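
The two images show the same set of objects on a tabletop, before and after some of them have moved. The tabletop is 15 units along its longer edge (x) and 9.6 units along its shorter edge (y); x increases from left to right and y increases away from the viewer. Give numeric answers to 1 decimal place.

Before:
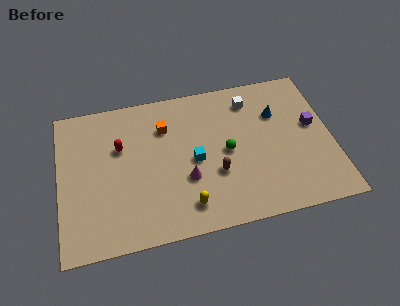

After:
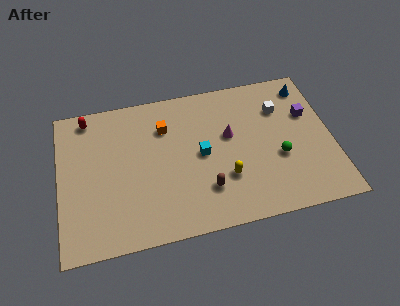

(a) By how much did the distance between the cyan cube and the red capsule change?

+2.8

The distance was about 4.3 in the first image and 7.1 in the second, so they moved 2.8 units further apart.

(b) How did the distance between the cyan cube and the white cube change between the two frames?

+0.3

Before: roughly 4.7 units apart; after: 5.0. That's 0.3 units further apart.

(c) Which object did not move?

the orange cube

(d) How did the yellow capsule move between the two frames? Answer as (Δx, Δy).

(2.2, 1.3)

From the two frames, the yellow capsule sits at roughly (6.8, 1.7) before and (9.0, 3.0) after.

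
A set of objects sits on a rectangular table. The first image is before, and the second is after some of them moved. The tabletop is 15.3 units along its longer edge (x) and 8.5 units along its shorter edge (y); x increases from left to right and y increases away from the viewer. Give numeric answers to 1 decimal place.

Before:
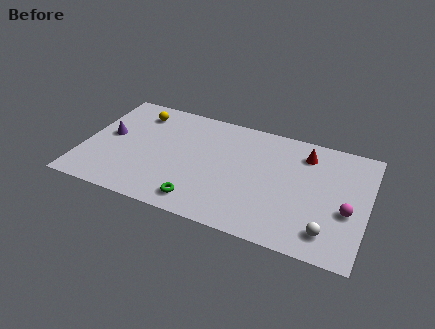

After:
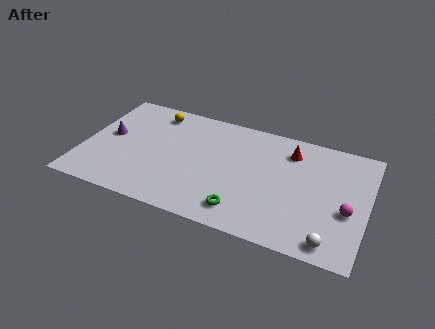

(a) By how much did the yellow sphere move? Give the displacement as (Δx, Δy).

(0.9, 0.3)

From the two frames, the yellow sphere sits at roughly (2.6, 6.9) before and (3.5, 7.2) after.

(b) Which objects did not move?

the purple cone and the magenta sphere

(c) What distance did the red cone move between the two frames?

0.8

From (11.8, 6.8) to (11.0, 6.7), the red cone covered √(0.8² + 0.1²) ≈ 0.8 units.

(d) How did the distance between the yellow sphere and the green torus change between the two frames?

+1.0

Before: roughly 6.9 units apart; after: 7.9. That's 1.0 units further apart.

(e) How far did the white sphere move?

0.6

The white sphere was near (13.4, 1.6) before and (13.6, 1.0) after, so it travelled √(0.2² + 0.6²) ≈ 0.6 units.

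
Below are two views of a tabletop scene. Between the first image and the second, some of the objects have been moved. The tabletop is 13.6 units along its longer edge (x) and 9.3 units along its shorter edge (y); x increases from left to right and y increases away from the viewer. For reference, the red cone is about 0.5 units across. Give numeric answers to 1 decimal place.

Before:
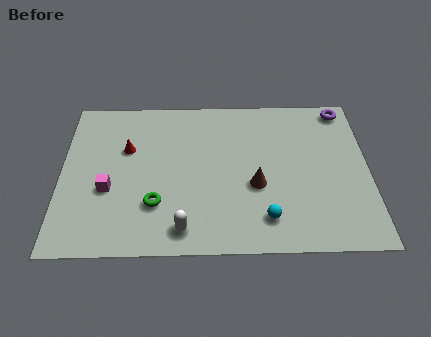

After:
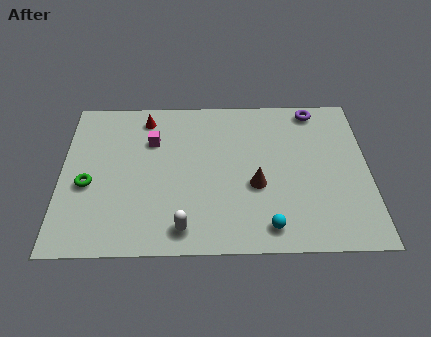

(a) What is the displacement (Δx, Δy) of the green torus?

(-3.0, 1.2)

From the two frames, the green torus sits at roughly (4.2, 2.7) before and (1.2, 3.9) after.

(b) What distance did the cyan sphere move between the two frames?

0.5

The cyan sphere was near (9.0, 1.8) before and (9.1, 1.3) after, so it travelled √(0.1² + 0.5²) ≈ 0.5 units.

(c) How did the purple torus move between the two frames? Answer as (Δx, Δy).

(-1.3, 0.0)

From the two frames, the purple torus sits at roughly (12.6, 8.3) before and (11.3, 8.3) after.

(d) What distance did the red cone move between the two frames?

2.1

The red cone was near (2.9, 6.0) before and (3.7, 7.9) after, so it travelled √(0.8² + 1.9²) ≈ 2.1 units.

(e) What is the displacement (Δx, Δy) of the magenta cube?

(1.9, 2.9)

The magenta cube started near (2.1, 3.6) and ended near (4.0, 6.5).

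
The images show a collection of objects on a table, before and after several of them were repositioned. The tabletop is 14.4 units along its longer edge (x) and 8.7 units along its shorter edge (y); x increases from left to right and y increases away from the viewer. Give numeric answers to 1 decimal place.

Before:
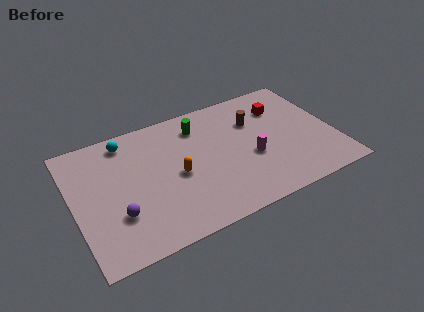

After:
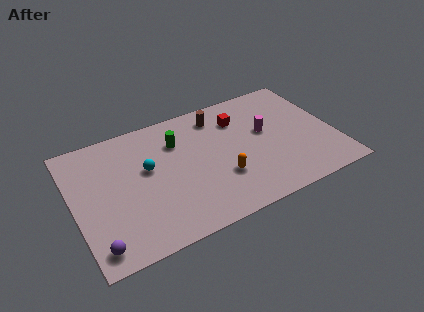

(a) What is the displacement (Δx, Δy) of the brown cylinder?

(-1.9, 1.2)

The brown cylinder started near (10.2, 6.0) and ended near (8.3, 7.2).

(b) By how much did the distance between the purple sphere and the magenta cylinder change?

+3.0

The distance was about 7.5 in the first image and 10.5 in the second, so they moved 3.0 units further apart.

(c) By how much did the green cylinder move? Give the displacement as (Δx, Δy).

(-1.3, -0.6)

The green cylinder was at about (7.2, 6.9) and moved to about (5.9, 6.3).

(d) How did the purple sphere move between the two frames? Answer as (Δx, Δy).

(-1.3, -1.5)

The purple sphere started near (2.2, 2.7) and ended near (0.9, 1.2).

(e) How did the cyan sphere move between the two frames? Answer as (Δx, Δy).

(0.9, -2.4)

From the two frames, the cyan sphere sits at roughly (3.2, 7.5) before and (4.1, 5.1) after.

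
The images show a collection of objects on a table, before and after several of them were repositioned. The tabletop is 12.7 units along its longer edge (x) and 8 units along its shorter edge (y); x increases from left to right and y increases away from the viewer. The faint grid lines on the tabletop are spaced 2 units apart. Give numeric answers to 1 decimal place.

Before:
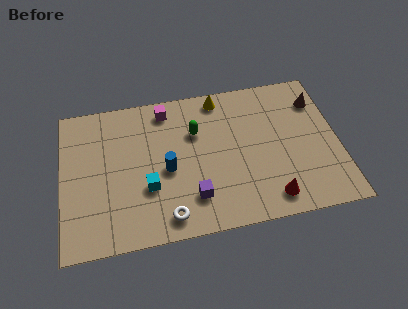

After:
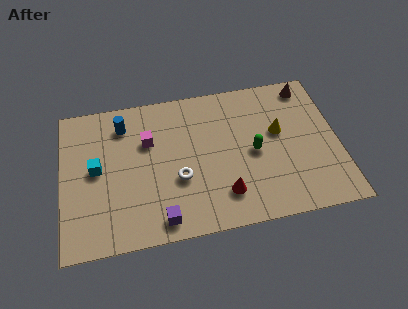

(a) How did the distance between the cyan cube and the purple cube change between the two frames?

+2.1

They were about 2.2 units apart before and 4.3 after — 2.1 units further apart.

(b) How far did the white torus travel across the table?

2.0

The white torus moved from about (4.7, 1.1) to (5.3, 3.0), a distance of √(0.6² + 1.9²) ≈ 2.0.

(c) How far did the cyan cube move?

2.7

The cyan cube moved from about (3.9, 2.8) to (1.6, 4.2), a distance of √(2.3² + 1.4²) ≈ 2.7.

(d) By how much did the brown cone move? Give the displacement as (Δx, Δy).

(-0.4, 0.9)

From the two frames, the brown cone sits at roughly (11.9, 6.1) before and (11.5, 7.0) after.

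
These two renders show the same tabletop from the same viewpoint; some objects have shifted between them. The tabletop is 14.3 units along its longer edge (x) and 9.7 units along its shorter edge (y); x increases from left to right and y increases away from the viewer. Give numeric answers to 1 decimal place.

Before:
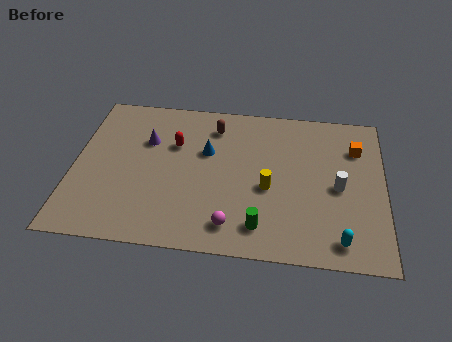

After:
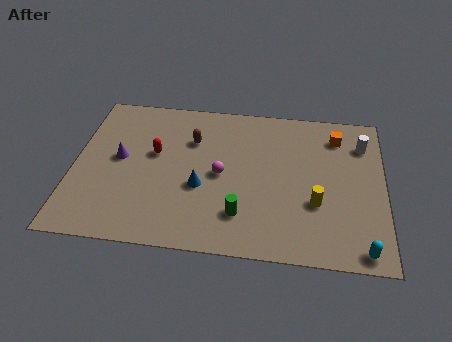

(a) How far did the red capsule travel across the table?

1.1

The red capsule moved from about (4.6, 6.4) to (3.7, 5.7), a distance of √(0.9² + 0.7²) ≈ 1.1.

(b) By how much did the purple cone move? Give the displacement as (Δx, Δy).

(-1.2, -1.3)

From the two frames, the purple cone sits at roughly (3.3, 6.5) before and (2.1, 5.2) after.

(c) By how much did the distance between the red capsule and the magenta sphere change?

-2.3

Before: roughly 5.6 units apart; after: 3.3. That's 2.3 units closer together.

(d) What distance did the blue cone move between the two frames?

2.3

The blue cone was near (6.1, 6.1) before and (5.9, 3.8) after, so it travelled √(0.2² + 2.3²) ≈ 2.3 units.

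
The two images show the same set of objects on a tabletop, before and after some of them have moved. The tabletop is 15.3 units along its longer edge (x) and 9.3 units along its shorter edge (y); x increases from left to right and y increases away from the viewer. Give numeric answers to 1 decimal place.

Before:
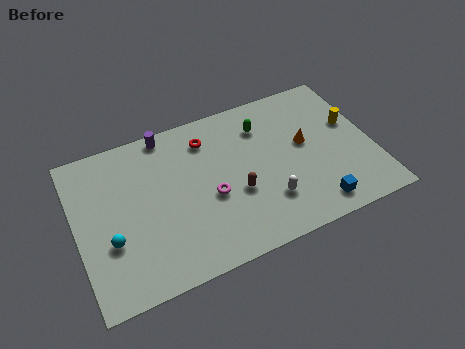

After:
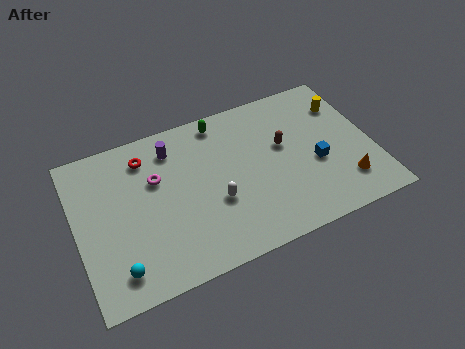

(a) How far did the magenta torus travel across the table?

3.3

The magenta torus moved from about (6.8, 3.9) to (4.2, 6.0), a distance of √(2.6² + 2.1²) ≈ 3.3.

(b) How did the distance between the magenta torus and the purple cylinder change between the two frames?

-3.1

Before: roughly 4.9 units apart; after: 1.8. That's 3.1 units closer together.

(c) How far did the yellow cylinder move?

1.3

The yellow cylinder moved from about (14.4, 5.6) to (14.2, 6.9), a distance of √(0.2² + 1.3²) ≈ 1.3.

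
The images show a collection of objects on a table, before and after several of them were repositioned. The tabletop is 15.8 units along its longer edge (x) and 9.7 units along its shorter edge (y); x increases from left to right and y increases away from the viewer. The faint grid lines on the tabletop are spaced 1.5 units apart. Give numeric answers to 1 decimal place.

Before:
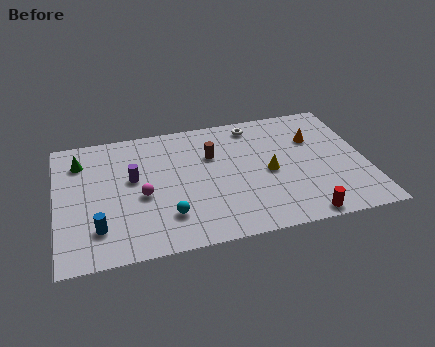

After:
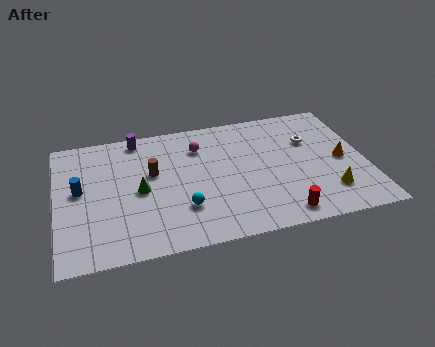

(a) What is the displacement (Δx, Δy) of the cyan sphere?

(0.8, 0.4)

The cyan sphere started near (5.5, 2.4) and ended near (6.3, 2.8).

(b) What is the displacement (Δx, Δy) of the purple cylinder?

(0.4, 3.1)

The purple cylinder started near (3.9, 5.6) and ended near (4.3, 8.7).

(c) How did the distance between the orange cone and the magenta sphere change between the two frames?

-1.6

Before: roughly 9.3 units apart; after: 7.7. That's 1.6 units closer together.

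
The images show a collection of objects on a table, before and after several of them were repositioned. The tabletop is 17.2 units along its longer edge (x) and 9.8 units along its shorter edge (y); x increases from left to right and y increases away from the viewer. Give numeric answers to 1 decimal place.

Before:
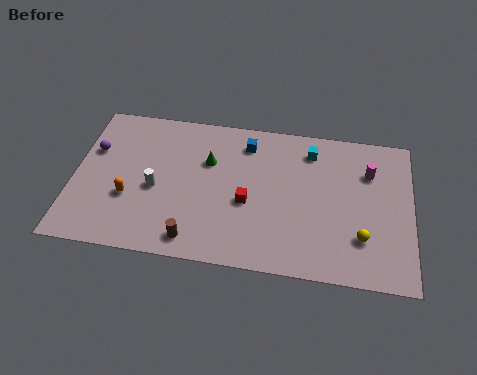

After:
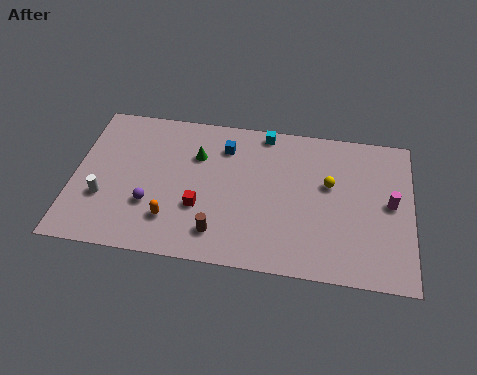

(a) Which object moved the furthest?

the purple sphere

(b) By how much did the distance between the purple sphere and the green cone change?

-1.7

Before: roughly 5.9 units apart; after: 4.2. That's 1.7 units closer together.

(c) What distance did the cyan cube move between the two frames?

2.6

The cyan cube moved from about (12.0, 8.0) to (9.6, 8.9), a distance of √(2.4² + 0.9²) ≈ 2.6.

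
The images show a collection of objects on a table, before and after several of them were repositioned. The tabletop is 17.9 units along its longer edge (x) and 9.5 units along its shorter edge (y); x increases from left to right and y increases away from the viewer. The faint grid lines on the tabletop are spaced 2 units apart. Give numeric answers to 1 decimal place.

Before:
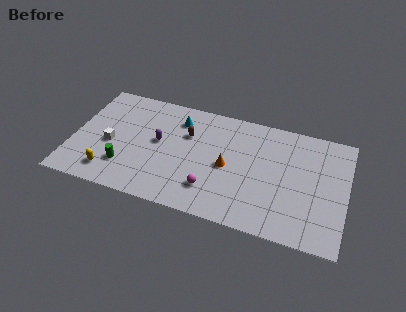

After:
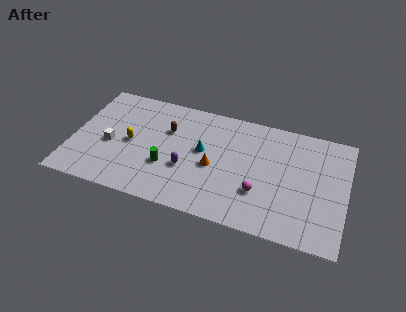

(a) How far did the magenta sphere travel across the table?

3.2

The magenta sphere moved from about (9.3, 2.3) to (12.4, 3.0), a distance of √(3.1² + 0.7²) ≈ 3.2.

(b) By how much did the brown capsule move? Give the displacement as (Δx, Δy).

(-1.3, 0.0)

From the two frames, the brown capsule sits at roughly (7.4, 6.4) before and (6.1, 6.4) after.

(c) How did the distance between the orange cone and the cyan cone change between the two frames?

-3.2

The distance was about 4.6 in the first image and 1.4 in the second, so they moved 3.2 units closer together.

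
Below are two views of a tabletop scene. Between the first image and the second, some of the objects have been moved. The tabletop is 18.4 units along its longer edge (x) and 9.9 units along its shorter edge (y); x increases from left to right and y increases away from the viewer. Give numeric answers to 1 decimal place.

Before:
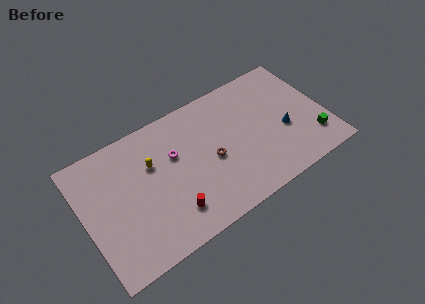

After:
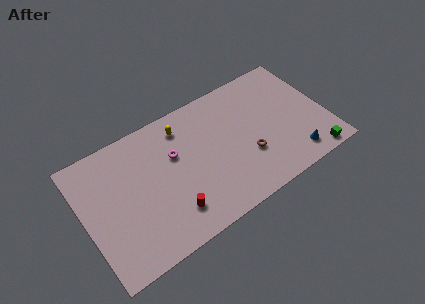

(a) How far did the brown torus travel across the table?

2.8

The brown torus moved from about (9.6, 4.5) to (12.2, 3.4), a distance of √(2.6² + 1.1²) ≈ 2.8.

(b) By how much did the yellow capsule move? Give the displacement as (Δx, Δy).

(2.6, 1.6)

The yellow capsule started near (5.3, 6.5) and ended near (7.9, 8.1).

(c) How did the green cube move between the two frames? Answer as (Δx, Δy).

(-0.3, -1.4)

From the two frames, the green cube sits at roughly (17.1, 2.3) before and (16.8, 0.9) after.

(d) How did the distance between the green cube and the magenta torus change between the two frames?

+0.3

They were about 10.9 units apart before and 11.2 after — 0.3 units further apart.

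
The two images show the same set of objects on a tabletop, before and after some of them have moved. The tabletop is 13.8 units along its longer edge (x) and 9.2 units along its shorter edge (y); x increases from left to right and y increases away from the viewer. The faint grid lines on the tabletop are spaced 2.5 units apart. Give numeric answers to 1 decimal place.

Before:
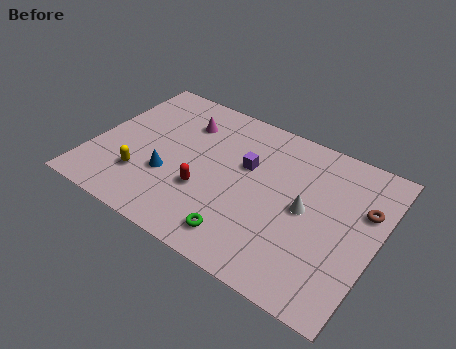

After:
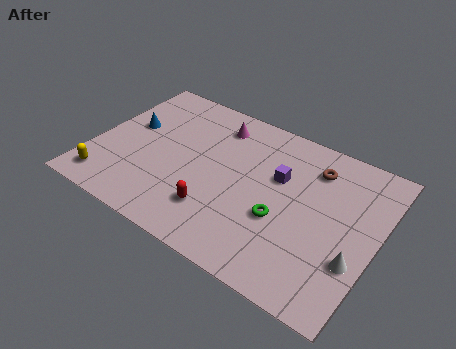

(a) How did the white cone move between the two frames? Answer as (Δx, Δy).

(2.6, -1.6)

The white cone started near (10.4, 4.6) and ended near (13.0, 3.0).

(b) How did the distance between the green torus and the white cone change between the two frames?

-0.4

The distance was about 4.0 in the first image and 3.6 in the second, so they moved 0.4 units closer together.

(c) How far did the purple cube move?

1.6

The purple cube was near (7.3, 5.7) before and (8.9, 5.8) after, so it travelled √(1.6² + 0.1²) ≈ 1.6 units.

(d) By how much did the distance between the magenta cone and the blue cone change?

+0.8

They were about 3.7 units apart before and 4.5 after — 0.8 units further apart.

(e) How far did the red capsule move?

1.1

The red capsule was near (5.7, 3.2) before and (6.4, 2.3) after, so it travelled √(0.7² + 0.9²) ≈ 1.1 units.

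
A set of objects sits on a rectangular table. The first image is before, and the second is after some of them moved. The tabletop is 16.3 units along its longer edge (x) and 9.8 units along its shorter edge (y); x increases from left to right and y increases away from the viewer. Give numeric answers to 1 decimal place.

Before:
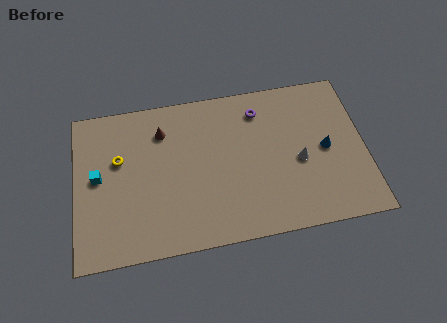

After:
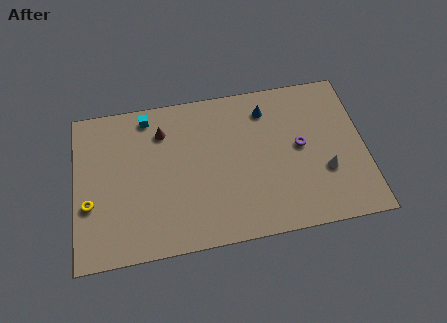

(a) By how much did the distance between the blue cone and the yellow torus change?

-0.7

Before: roughly 11.7 units apart; after: 11.0. That's 0.7 units closer together.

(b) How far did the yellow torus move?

3.0

The yellow torus was near (2.5, 6.1) before and (0.8, 3.6) after, so it travelled √(1.7² + 2.5²) ≈ 3.0 units.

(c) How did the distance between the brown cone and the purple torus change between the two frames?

+2.5

Before: roughly 5.5 units apart; after: 8.0. That's 2.5 units further apart.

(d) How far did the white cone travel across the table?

1.7

The white cone moved from about (12.6, 4.3) to (14.0, 3.4), a distance of √(1.4² + 0.9²) ≈ 1.7.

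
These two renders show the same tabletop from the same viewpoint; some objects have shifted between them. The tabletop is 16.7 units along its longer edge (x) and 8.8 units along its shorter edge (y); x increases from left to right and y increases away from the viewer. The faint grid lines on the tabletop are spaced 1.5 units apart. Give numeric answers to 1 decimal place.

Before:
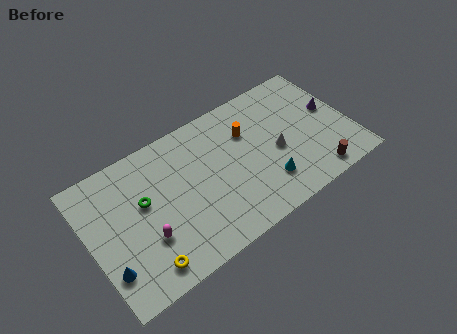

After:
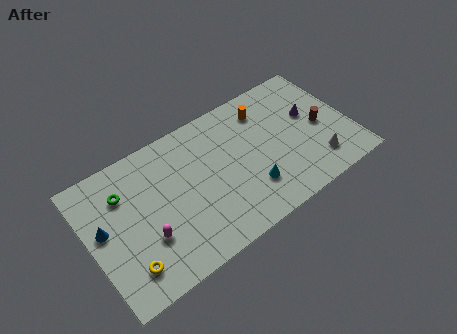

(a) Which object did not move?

the magenta capsule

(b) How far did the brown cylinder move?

3.2

The brown cylinder was near (13.9, 1.1) before and (14.9, 4.1) after, so it travelled √(1.0² + 3.0²) ≈ 3.2 units.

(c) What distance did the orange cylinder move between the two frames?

1.6

From (10.4, 6.1) to (11.7, 7.0), the orange cylinder covered √(1.3² + 0.9²) ≈ 1.6 units.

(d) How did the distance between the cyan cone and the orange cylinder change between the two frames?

+1.0

They were about 3.9 units apart before and 4.9 after — 1.0 units further apart.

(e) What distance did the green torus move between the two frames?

1.6

The green torus moved from about (3.5, 5.2) to (2.4, 6.4), a distance of √(1.1² + 1.2²) ≈ 1.6.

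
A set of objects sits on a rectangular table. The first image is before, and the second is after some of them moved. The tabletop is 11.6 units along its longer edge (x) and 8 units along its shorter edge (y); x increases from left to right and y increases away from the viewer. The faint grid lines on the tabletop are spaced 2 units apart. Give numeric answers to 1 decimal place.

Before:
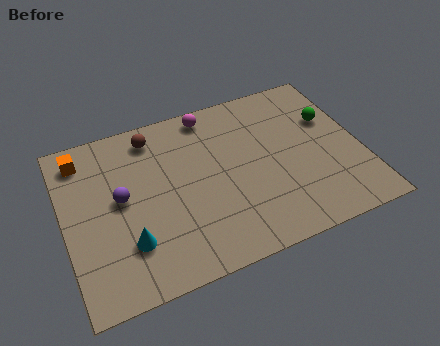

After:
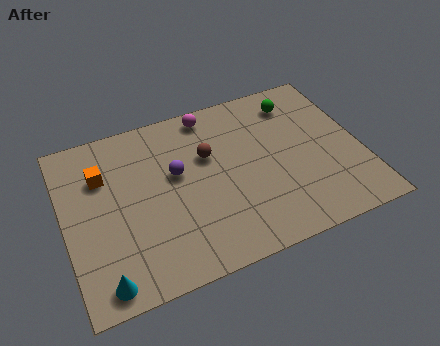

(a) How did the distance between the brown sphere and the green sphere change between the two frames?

-3.1

Before: roughly 7.1 units apart; after: 4.0. That's 3.1 units closer together.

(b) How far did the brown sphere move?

2.6

The brown sphere moved from about (3.7, 6.8) to (5.7, 5.1), a distance of √(2.0² + 1.7²) ≈ 2.6.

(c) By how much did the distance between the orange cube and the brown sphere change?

+1.3

Before: roughly 2.8 units apart; after: 4.1. That's 1.3 units further apart.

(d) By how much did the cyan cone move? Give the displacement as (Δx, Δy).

(-1.1, -1.3)

From the two frames, the cyan cone sits at roughly (2.3, 2.2) before and (1.2, 0.9) after.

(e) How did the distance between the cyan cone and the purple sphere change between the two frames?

+2.9

Before: roughly 2.1 units apart; after: 5.0. That's 2.9 units further apart.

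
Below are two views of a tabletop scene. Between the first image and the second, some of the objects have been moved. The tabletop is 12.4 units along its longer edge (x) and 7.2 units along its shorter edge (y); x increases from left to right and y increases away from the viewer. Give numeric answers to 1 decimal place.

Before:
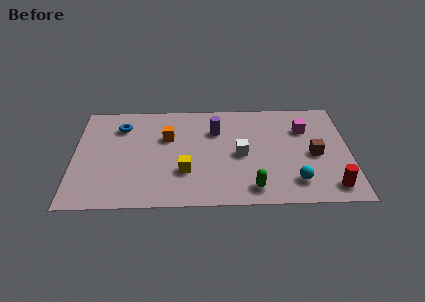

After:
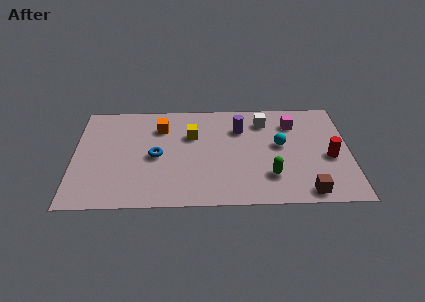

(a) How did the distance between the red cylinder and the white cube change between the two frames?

-0.7

The distance was about 4.6 in the first image and 3.9 in the second, so they moved 0.7 units closer together.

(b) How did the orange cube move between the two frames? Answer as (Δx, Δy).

(-0.3, 0.7)

The orange cube started near (4.2, 4.7) and ended near (3.9, 5.4).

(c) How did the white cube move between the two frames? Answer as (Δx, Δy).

(1.1, 2.3)

The white cube started near (7.5, 3.4) and ended near (8.6, 5.7).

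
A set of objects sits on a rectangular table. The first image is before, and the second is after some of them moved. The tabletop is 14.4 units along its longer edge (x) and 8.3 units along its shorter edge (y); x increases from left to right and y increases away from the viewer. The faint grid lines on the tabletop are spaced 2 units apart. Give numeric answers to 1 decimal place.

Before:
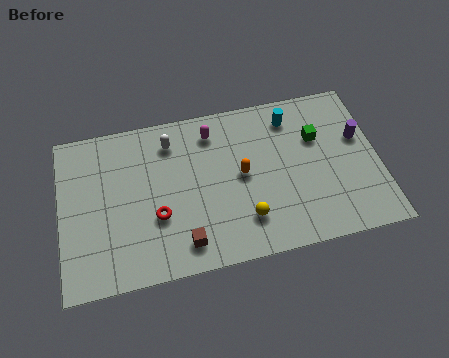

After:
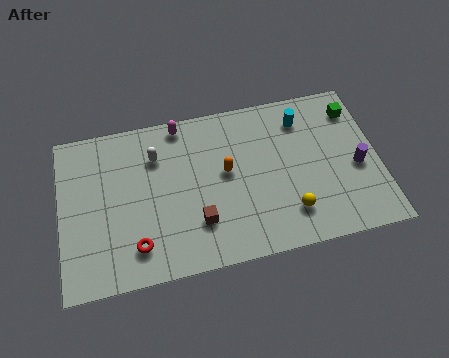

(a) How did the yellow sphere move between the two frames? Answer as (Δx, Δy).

(2.0, -0.1)

The yellow sphere started near (8.2, 2.0) and ended near (10.2, 1.9).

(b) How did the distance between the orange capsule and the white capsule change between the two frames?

-0.5

Before: roughly 3.9 units apart; after: 3.4. That's 0.5 units closer together.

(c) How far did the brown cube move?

1.1

The brown cube was near (5.4, 1.4) before and (6.1, 2.3) after, so it travelled √(0.7² + 0.9²) ≈ 1.1 units.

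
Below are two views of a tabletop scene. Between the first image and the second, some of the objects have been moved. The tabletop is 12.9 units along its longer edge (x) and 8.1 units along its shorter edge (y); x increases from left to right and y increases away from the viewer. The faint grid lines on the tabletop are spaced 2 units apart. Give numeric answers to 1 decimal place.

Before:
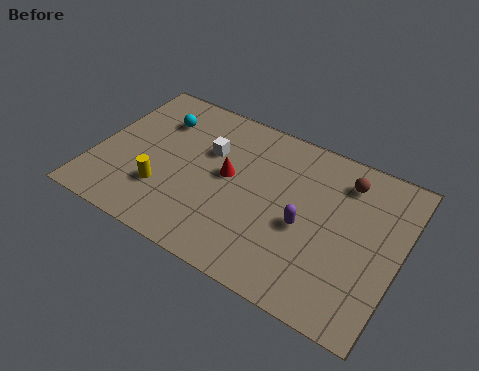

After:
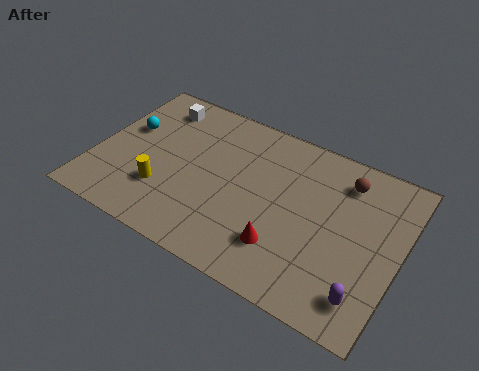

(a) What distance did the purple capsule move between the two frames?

3.4

The purple capsule was near (9.0, 3.5) before and (11.8, 1.5) after, so it travelled √(2.8² + 2.0²) ≈ 3.4 units.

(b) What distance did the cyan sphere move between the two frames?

1.6

The cyan sphere moved from about (2.3, 6.0) to (1.1, 4.9), a distance of √(1.2² + 1.1²) ≈ 1.6.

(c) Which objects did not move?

the brown sphere and the yellow cylinder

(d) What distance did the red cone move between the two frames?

3.5

The red cone moved from about (5.6, 4.4) to (8.3, 2.1), a distance of √(2.7² + 2.3²) ≈ 3.5.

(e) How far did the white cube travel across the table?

2.9

The white cube was near (4.6, 5.3) before and (2.1, 6.7) after, so it travelled √(2.5² + 1.4²) ≈ 2.9 units.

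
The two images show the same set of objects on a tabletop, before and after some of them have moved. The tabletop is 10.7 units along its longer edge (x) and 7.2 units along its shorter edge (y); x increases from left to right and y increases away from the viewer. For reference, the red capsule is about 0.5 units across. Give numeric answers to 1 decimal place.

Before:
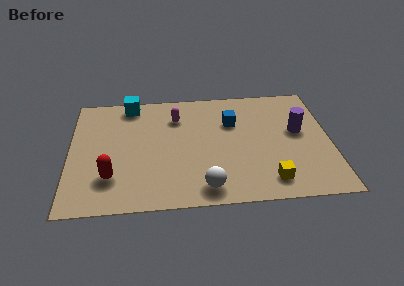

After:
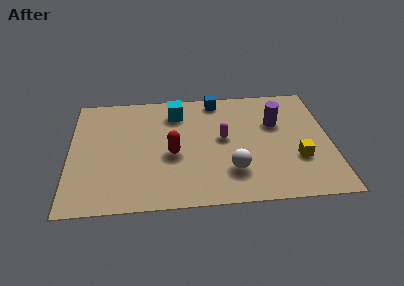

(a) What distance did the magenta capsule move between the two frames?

2.4

The magenta capsule moved from about (4.4, 5.4) to (6.3, 3.9), a distance of √(1.9² + 1.5²) ≈ 2.4.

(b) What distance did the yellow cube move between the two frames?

1.7

The yellow cube was near (8.1, 1.2) before and (9.3, 2.4) after, so it travelled √(1.2² + 1.2²) ≈ 1.7 units.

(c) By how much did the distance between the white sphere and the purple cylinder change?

-1.6

Before: roughly 5.0 units apart; after: 3.4. That's 1.6 units closer together.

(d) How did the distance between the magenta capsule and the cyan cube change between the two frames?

+0.5

They were about 2.1 units apart before and 2.6 after — 0.5 units further apart.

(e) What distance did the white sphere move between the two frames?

1.4

From (5.5, 1.0) to (6.6, 1.9), the white sphere covered √(1.1² + 0.9²) ≈ 1.4 units.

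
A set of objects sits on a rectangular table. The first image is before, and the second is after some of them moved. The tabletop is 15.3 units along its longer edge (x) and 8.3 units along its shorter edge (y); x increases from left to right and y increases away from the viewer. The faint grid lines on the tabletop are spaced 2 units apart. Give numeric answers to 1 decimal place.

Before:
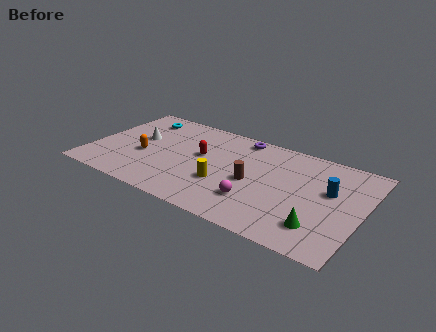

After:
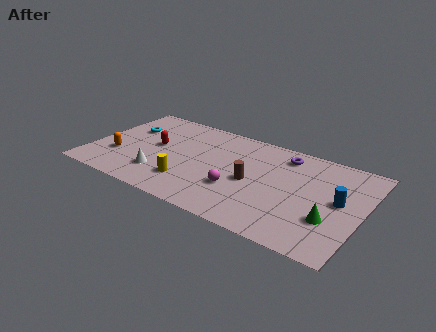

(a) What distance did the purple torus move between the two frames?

2.6

The purple torus was near (8.0, 7.4) before and (10.6, 6.9) after, so it travelled √(2.6² + 0.5²) ≈ 2.6 units.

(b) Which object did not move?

the brown cylinder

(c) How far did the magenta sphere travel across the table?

1.2

The magenta sphere moved from about (9.6, 2.3) to (8.5, 2.8), a distance of √(1.1² + 0.5²) ≈ 1.2.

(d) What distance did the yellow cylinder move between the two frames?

2.1

The yellow cylinder was near (7.7, 2.9) before and (5.8, 2.1) after, so it travelled √(1.9² + 0.8²) ≈ 2.1 units.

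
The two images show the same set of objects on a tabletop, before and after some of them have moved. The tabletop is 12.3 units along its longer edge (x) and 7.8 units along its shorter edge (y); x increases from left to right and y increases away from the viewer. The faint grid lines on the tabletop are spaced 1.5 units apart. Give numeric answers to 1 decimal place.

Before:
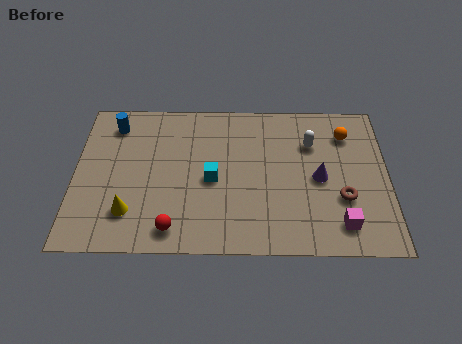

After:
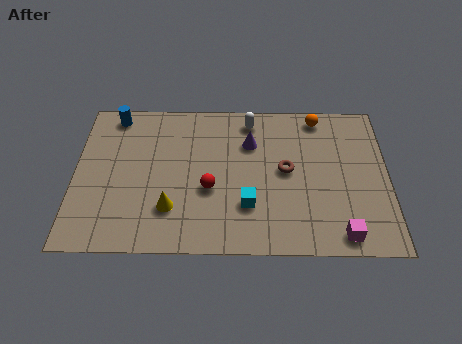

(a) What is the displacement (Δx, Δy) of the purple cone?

(-2.7, 1.8)

The purple cone was at about (9.6, 3.7) and moved to about (6.9, 5.5).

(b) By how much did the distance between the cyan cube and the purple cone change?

-1.0

Before: roughly 4.2 units apart; after: 3.2. That's 1.0 units closer together.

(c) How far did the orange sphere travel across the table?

1.4

The orange sphere was near (10.7, 6.0) before and (9.6, 6.9) after, so it travelled √(1.1² + 0.9²) ≈ 1.4 units.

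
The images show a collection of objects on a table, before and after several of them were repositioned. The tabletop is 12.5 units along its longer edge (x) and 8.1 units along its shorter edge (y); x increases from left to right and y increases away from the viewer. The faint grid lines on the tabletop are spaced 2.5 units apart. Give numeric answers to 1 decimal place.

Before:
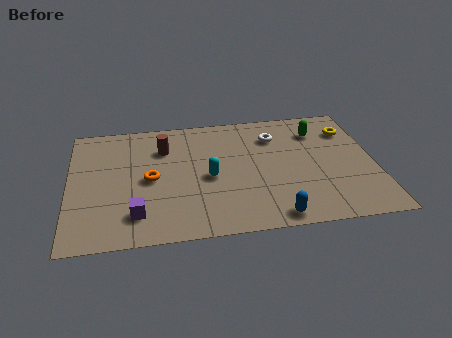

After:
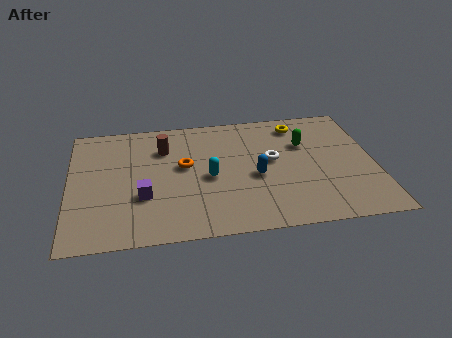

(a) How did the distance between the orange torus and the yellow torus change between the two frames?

-3.3

They were about 8.6 units apart before and 5.3 after — 3.3 units closer together.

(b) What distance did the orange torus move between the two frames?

1.6

From (3.3, 3.9) to (4.7, 4.6), the orange torus covered √(1.4² + 0.7²) ≈ 1.6 units.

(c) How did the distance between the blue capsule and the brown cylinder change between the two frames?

-2.3

They were about 6.7 units apart before and 4.4 after — 2.3 units closer together.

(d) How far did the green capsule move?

1.0

The green capsule moved from about (10.3, 6.2) to (9.7, 5.4), a distance of √(0.6² + 0.8²) ≈ 1.0.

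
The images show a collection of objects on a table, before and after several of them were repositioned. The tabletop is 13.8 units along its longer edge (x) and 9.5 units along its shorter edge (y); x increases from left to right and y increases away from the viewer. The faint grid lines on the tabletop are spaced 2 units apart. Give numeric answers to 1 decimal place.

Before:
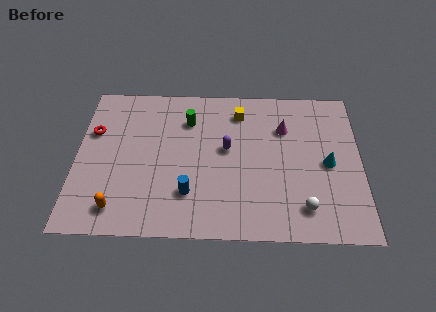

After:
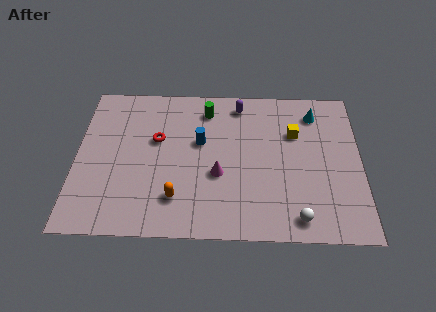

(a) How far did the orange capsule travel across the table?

2.9

The orange capsule was near (2.1, 1.5) before and (4.9, 2.2) after, so it travelled √(2.8² + 0.7²) ≈ 2.9 units.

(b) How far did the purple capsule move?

3.0

From (7.3, 5.3) to (7.9, 8.2), the purple capsule covered √(0.6² + 2.9²) ≈ 3.0 units.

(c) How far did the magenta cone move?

4.4

From (10.1, 6.7) to (6.9, 3.7), the magenta cone covered √(3.2² + 3.0²) ≈ 4.4 units.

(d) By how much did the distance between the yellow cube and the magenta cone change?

+2.2

Before: roughly 2.4 units apart; after: 4.6. That's 2.2 units further apart.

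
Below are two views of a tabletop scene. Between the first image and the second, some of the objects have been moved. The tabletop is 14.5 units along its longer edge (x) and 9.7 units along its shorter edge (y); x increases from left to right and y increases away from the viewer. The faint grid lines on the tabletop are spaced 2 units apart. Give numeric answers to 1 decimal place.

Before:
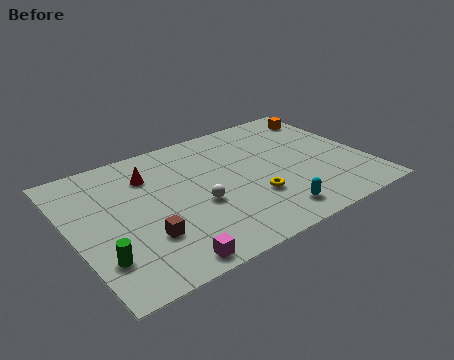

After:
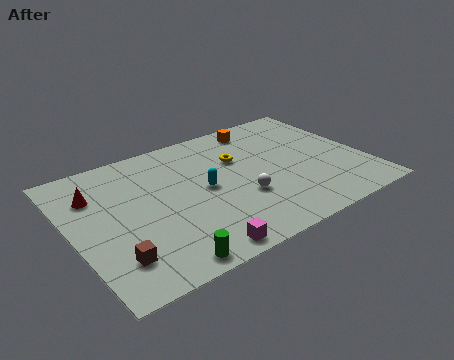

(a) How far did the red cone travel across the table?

2.7

The red cone moved from about (4.1, 7.2) to (1.4, 7.0), a distance of √(2.7² + 0.2²) ≈ 2.7.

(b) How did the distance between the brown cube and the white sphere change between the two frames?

+3.6

Before: roughly 3.0 units apart; after: 6.6. That's 3.6 units further apart.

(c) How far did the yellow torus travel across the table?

3.3

From (8.6, 3.1) to (8.5, 6.4), the yellow torus covered √(0.1² + 3.3²) ≈ 3.3 units.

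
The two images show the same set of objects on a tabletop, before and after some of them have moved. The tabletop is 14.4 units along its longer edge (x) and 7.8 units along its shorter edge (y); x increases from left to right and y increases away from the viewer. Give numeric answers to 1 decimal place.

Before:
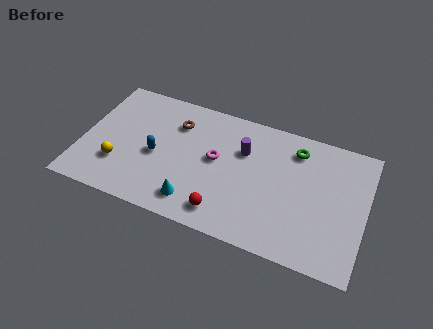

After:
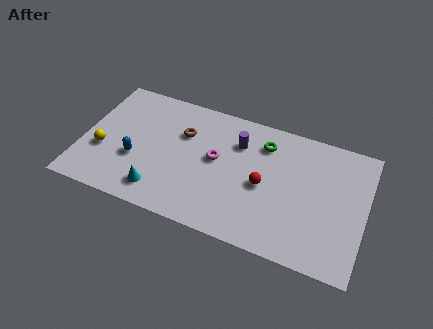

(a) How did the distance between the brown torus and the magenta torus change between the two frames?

-0.6

The distance was about 2.7 in the first image and 2.1 in the second, so they moved 0.6 units closer together.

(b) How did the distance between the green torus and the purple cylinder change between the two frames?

-1.4

Before: roughly 2.8 units apart; after: 1.4. That's 1.4 units closer together.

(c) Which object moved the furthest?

the red sphere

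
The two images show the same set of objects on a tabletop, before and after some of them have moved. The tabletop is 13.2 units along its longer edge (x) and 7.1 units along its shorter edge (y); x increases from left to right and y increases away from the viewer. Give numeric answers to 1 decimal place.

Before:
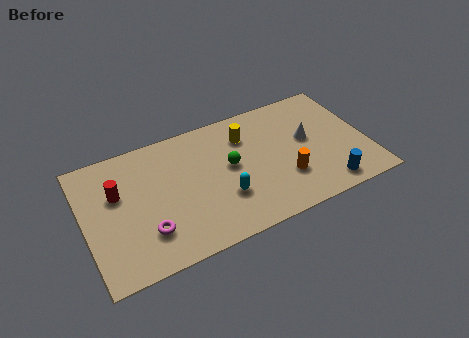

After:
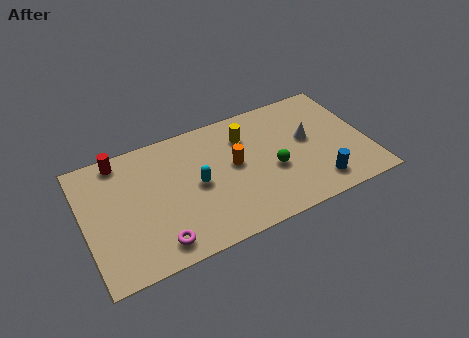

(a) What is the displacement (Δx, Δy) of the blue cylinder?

(-0.4, 0.3)

From the two frames, the blue cylinder sits at roughly (11.0, 1.0) before and (10.6, 1.3) after.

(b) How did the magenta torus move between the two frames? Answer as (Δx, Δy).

(0.4, -0.8)

The magenta torus was at about (2.7, 1.9) and moved to about (3.1, 1.1).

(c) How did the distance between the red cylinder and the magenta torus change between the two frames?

+2.5

They were about 2.8 units apart before and 5.3 after — 2.5 units further apart.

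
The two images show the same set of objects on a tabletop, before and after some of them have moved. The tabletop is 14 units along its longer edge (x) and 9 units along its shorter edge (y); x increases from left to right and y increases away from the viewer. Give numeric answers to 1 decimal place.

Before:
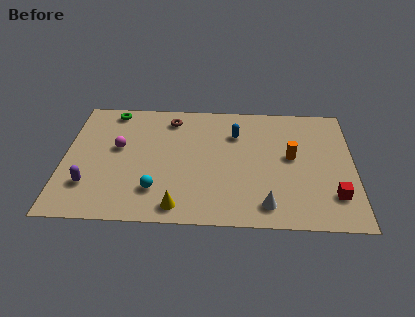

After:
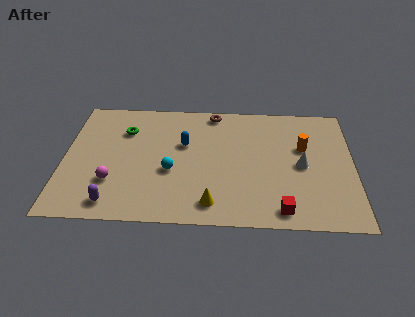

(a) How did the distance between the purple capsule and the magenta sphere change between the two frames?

-1.6

The distance was about 3.1 in the first image and 1.5 in the second, so they moved 1.6 units closer together.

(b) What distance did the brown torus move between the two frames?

2.2

From (5.1, 7.5) to (7.2, 8.1), the brown torus covered √(2.1² + 0.6²) ≈ 2.2 units.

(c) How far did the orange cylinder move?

0.9

The orange cylinder moved from about (11.0, 4.9) to (11.6, 5.6), a distance of √(0.6² + 0.7²) ≈ 0.9.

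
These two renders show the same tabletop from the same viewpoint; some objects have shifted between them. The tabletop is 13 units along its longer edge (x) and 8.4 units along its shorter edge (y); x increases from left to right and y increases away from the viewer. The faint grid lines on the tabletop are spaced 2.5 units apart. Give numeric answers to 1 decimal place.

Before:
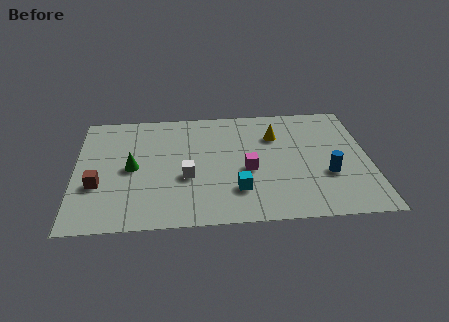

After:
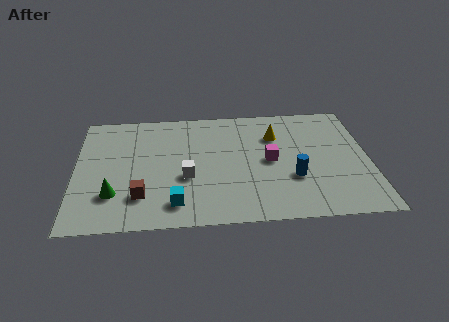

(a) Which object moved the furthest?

the cyan cube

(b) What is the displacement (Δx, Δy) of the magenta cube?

(1.0, 0.6)

From the two frames, the magenta cube sits at roughly (7.6, 3.6) before and (8.6, 4.2) after.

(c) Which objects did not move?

the white cube and the yellow cone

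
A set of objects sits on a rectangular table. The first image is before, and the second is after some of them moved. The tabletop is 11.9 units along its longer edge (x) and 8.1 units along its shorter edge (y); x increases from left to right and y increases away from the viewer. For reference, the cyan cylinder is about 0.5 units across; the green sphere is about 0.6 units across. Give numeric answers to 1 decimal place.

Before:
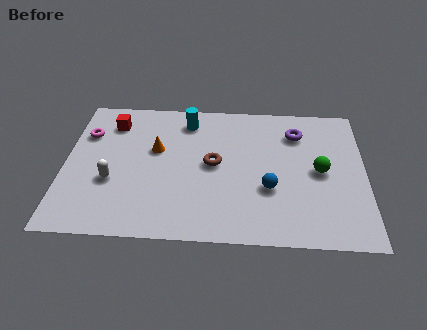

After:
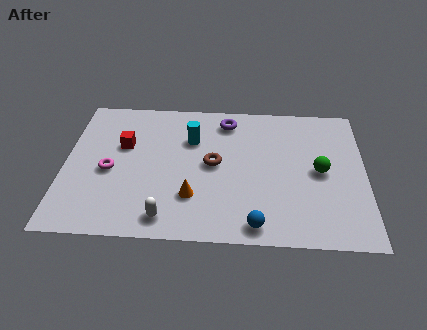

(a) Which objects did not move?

the brown torus and the green sphere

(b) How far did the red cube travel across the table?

1.4

From (1.8, 6.4) to (2.3, 5.1), the red cube covered √(0.5² + 1.3²) ≈ 1.4 units.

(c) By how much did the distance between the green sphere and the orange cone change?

-1.3

They were about 6.6 units apart before and 5.3 after — 1.3 units closer together.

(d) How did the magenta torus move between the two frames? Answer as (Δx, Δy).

(1.0, -2.1)

The magenta torus was at about (0.8, 5.7) and moved to about (1.8, 3.6).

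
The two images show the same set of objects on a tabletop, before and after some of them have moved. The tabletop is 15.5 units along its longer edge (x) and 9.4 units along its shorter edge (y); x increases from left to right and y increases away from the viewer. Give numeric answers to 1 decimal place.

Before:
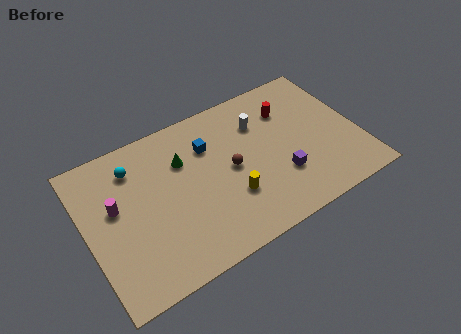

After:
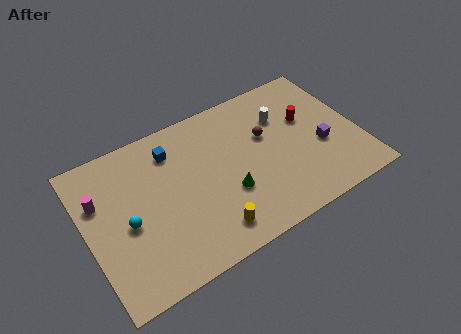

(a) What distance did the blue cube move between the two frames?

2.1

The blue cube was near (7.2, 6.7) before and (5.2, 7.4) after, so it travelled √(2.0² + 0.7²) ≈ 2.1 units.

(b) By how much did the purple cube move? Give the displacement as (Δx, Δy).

(2.5, 0.8)

The purple cube was at about (10.8, 2.9) and moved to about (13.3, 3.7).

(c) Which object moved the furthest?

the green cone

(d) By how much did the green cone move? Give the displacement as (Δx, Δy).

(2.1, -3.2)

The green cone started near (5.7, 6.5) and ended near (7.8, 3.3).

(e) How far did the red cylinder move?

1.4

The red cylinder moved from about (11.9, 6.9) to (12.8, 5.8), a distance of √(0.9² + 1.1²) ≈ 1.4.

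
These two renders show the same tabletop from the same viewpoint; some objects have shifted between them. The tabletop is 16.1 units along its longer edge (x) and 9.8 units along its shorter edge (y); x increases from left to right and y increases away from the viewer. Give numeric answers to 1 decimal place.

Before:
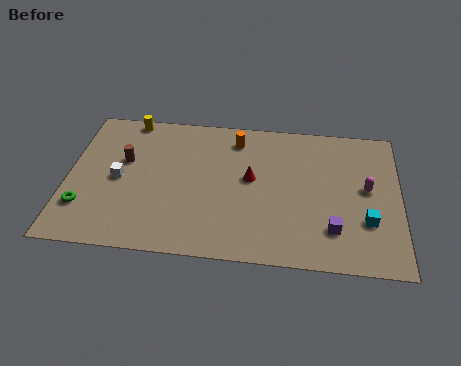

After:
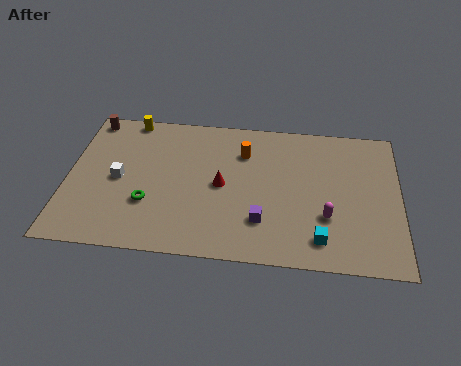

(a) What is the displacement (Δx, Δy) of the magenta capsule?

(-1.9, -2.1)

From the two frames, the magenta capsule sits at roughly (14.5, 5.3) before and (12.6, 3.2) after.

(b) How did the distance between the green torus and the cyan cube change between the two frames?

-5.2

Before: roughly 13.6 units apart; after: 8.4. That's 5.2 units closer together.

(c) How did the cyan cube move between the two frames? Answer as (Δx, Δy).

(-2.2, -1.4)

The cyan cube started near (14.5, 3.1) and ended near (12.3, 1.7).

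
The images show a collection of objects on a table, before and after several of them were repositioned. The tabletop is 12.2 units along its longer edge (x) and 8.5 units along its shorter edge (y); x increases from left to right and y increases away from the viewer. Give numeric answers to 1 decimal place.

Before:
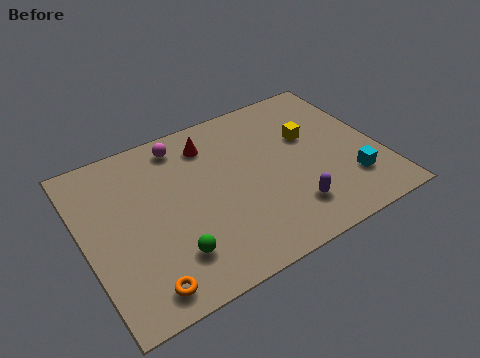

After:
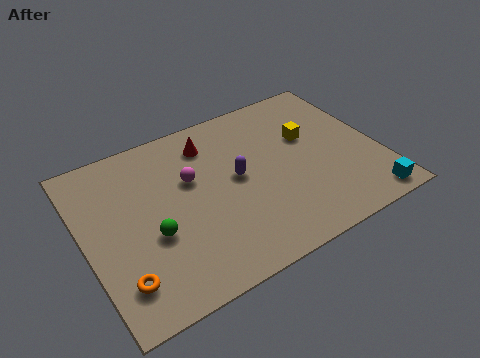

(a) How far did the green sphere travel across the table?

1.4

The green sphere moved from about (3.2, 2.0) to (2.6, 3.3), a distance of √(0.6² + 1.3²) ≈ 1.4.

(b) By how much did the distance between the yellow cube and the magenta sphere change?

-0.5

They were about 5.5 units apart before and 5.0 after — 0.5 units closer together.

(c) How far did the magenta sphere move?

2.0

The magenta sphere was near (4.4, 7.3) before and (4.5, 5.3) after, so it travelled √(0.1² + 2.0²) ≈ 2.0 units.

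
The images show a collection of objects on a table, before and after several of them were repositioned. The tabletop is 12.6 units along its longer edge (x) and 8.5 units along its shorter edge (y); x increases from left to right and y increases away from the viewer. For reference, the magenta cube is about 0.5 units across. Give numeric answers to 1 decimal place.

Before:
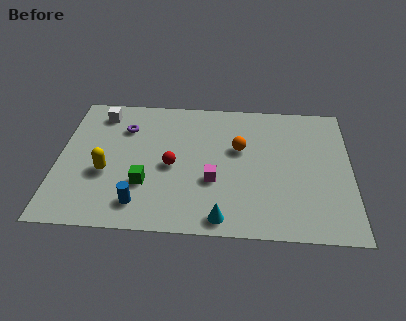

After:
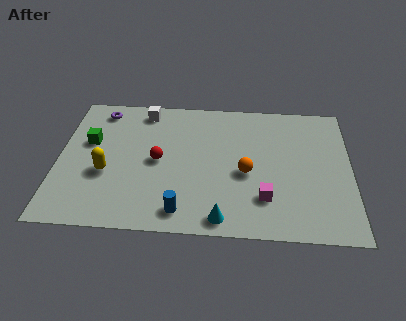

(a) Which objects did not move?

the yellow capsule and the cyan cone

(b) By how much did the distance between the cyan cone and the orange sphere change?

-1.4

They were about 4.4 units apart before and 3.0 after — 1.4 units closer together.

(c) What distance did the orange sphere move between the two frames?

1.5

The orange sphere moved from about (7.8, 5.2) to (8.1, 3.7), a distance of √(0.3² + 1.5²) ≈ 1.5.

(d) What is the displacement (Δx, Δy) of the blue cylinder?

(1.8, -0.3)

The blue cylinder started near (3.6, 1.5) and ended near (5.4, 1.2).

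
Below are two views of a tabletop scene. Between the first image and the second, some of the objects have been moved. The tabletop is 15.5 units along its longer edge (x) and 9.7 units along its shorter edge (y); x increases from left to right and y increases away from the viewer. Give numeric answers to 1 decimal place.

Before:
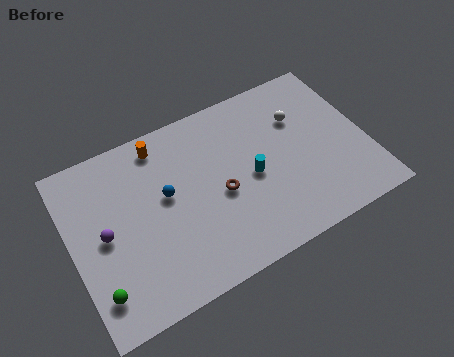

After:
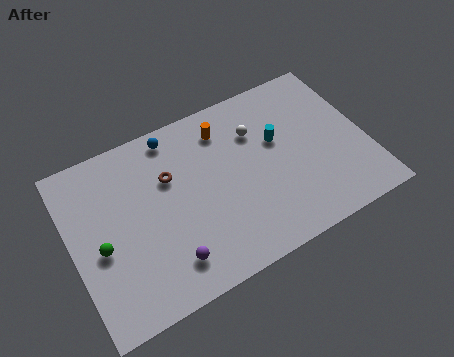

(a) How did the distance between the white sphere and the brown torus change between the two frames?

-0.5

They were about 5.2 units apart before and 4.7 after — 0.5 units closer together.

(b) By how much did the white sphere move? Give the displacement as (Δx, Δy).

(-2.3, 0.2)

The white sphere started near (12.3, 6.7) and ended near (10.0, 6.9).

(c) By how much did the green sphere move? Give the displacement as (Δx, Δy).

(0.4, 2.2)

The green sphere was at about (1.0, 2.0) and moved to about (1.4, 4.2).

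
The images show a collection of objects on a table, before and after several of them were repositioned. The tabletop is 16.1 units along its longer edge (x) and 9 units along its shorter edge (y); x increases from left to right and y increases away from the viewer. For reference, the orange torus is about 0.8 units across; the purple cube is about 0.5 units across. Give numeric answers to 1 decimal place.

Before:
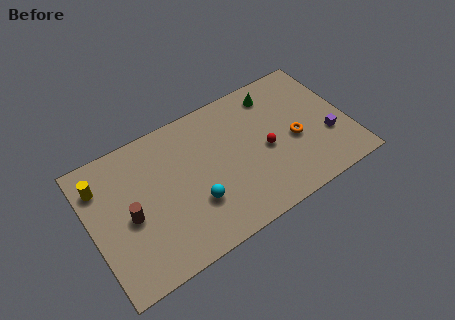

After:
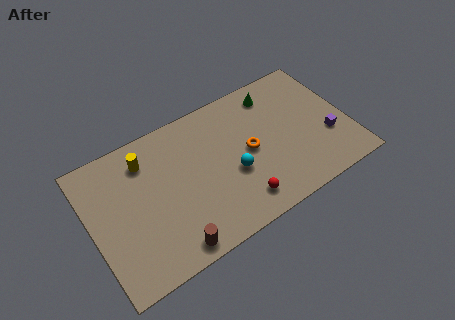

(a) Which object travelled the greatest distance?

the brown cylinder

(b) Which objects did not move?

the green cone and the purple cube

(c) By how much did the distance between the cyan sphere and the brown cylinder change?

+0.9

They were about 4.1 units apart before and 5.0 after — 0.9 units further apart.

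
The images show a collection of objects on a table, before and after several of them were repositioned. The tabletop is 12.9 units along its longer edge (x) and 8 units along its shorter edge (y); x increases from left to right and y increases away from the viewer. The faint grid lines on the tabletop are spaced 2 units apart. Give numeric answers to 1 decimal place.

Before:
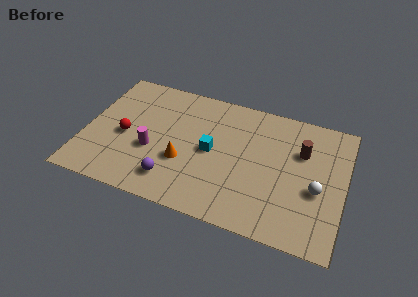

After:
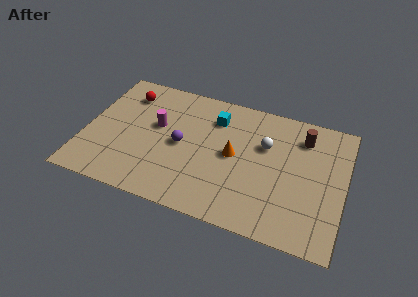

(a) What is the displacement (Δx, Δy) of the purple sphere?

(0.2, 2.3)

The purple sphere was at about (4.6, 1.6) and moved to about (4.8, 3.9).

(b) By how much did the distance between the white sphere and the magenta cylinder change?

-2.8

The distance was about 8.2 in the first image and 5.4 in the second, so they moved 2.8 units closer together.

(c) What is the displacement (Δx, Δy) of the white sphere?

(-2.7, 1.9)

From the two frames, the white sphere sits at roughly (11.6, 3.3) before and (8.9, 5.2) after.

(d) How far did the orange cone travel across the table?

2.7

The orange cone was near (5.0, 2.9) before and (7.4, 4.1) after, so it travelled √(2.4² + 1.2²) ≈ 2.7 units.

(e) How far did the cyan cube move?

2.1

The cyan cube moved from about (6.3, 4.0) to (6.3, 6.1), a distance of √(0.0² + 2.1²) ≈ 2.1.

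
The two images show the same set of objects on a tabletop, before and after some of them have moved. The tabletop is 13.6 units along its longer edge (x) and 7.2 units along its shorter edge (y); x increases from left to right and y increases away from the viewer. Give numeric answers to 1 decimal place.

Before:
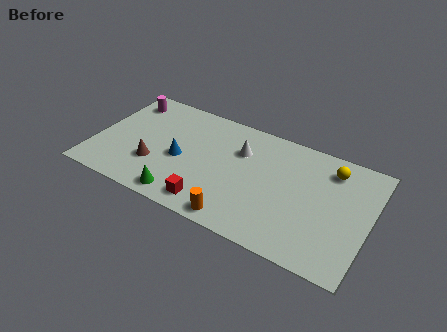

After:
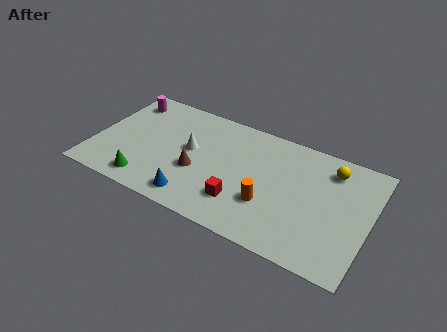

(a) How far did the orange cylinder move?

2.1

The orange cylinder moved from about (7.5, 0.8) to (8.8, 2.4), a distance of √(1.3² + 1.6²) ≈ 2.1.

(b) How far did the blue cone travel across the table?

2.3

The blue cone was near (4.3, 3.2) before and (5.3, 1.1) after, so it travelled √(1.0² + 2.1²) ≈ 2.3 units.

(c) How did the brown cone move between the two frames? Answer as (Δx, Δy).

(2.1, 0.5)

The brown cone was at about (3.1, 2.3) and moved to about (5.2, 2.8).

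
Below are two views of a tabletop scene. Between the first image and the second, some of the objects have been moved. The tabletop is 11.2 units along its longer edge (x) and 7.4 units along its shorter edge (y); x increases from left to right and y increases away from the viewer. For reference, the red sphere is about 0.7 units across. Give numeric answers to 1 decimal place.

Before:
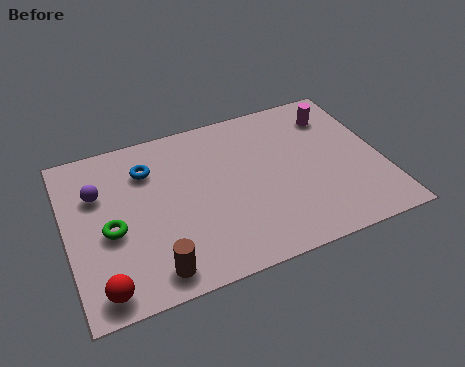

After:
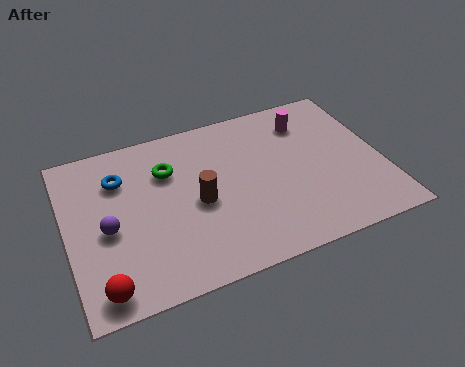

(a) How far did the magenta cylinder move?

1.0

From (9.8, 5.8) to (8.8, 5.8), the magenta cylinder covered √(1.0² + 0.0²) ≈ 1.0 units.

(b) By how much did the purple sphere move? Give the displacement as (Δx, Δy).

(0.2, -1.7)

The purple sphere was at about (1.2, 5.0) and moved to about (1.4, 3.3).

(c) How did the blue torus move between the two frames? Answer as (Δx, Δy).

(-1.0, -0.1)

The blue torus started near (3.0, 5.5) and ended near (2.0, 5.4).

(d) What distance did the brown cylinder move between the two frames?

3.0

The brown cylinder moved from about (2.8, 1.0) to (4.6, 3.4), a distance of √(1.8² + 2.4²) ≈ 3.0.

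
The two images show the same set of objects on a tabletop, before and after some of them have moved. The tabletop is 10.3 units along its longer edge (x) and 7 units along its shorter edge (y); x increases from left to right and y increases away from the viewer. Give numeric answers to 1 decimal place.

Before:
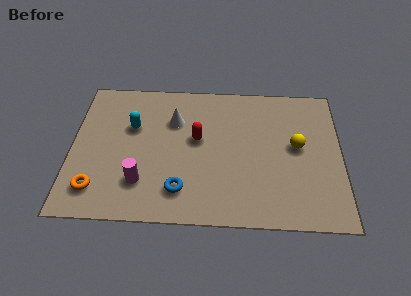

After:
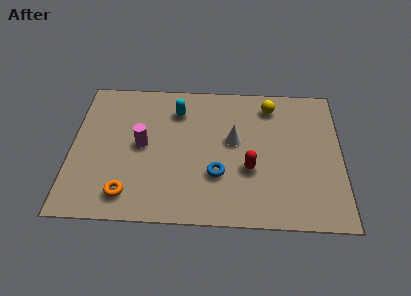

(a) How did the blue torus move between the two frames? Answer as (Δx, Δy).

(1.4, 0.8)

The blue torus was at about (4.2, 1.5) and moved to about (5.6, 2.3).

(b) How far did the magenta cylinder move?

1.8

The magenta cylinder was near (2.7, 1.8) before and (2.7, 3.6) after, so it travelled √(0.0² + 1.8²) ≈ 1.8 units.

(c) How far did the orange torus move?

1.2

The orange torus moved from about (1.0, 1.4) to (2.2, 1.2), a distance of √(1.2² + 0.2²) ≈ 1.2.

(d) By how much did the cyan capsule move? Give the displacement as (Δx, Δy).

(1.7, 0.9)

The cyan capsule started near (2.3, 4.5) and ended near (4.0, 5.4).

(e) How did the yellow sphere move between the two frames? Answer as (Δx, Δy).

(-1.0, 2.0)

From the two frames, the yellow sphere sits at roughly (8.6, 3.8) before and (7.6, 5.8) after.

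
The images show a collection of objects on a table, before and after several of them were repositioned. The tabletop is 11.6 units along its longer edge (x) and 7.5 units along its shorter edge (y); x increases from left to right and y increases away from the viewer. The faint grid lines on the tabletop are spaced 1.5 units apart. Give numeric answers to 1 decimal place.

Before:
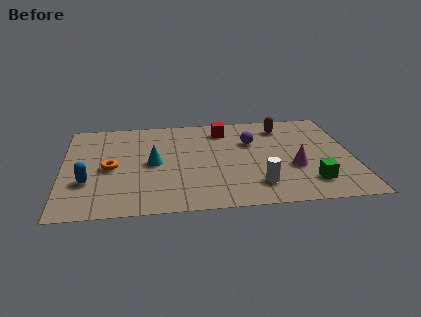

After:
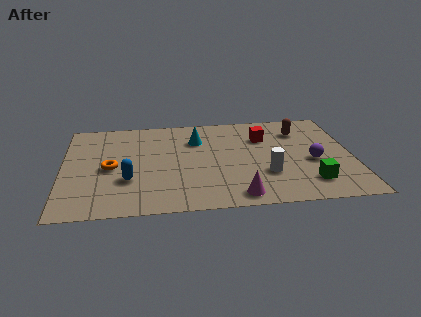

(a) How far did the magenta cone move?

3.0

The magenta cone was near (9.2, 2.8) before and (6.9, 0.9) after, so it travelled √(2.3² + 1.9²) ≈ 3.0 units.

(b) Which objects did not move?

the green cube and the orange torus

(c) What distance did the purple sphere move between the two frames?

3.0

The purple sphere was near (7.6, 5.0) before and (10.0, 3.2) after, so it travelled √(2.4² + 1.8²) ≈ 3.0 units.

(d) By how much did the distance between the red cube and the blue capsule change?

-0.4

They were about 6.6 units apart before and 6.2 after — 0.4 units closer together.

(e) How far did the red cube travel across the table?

1.8

From (6.5, 6.1) to (8.1, 5.3), the red cube covered √(1.6² + 0.8²) ≈ 1.8 units.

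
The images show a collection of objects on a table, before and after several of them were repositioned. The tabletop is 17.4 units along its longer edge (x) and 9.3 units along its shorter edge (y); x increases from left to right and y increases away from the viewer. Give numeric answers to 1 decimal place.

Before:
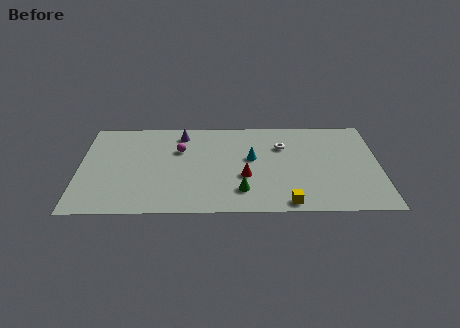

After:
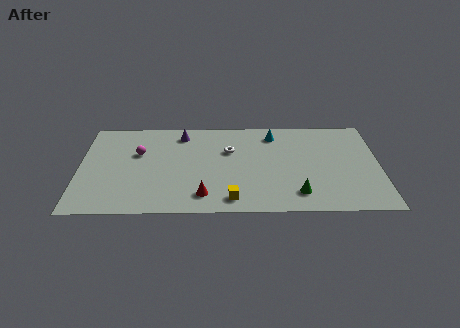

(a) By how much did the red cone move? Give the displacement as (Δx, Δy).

(-2.4, -1.8)

The red cone started near (9.6, 3.5) and ended near (7.2, 1.7).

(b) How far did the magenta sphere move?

2.4

The magenta sphere moved from about (5.8, 6.2) to (3.4, 5.9), a distance of √(2.4² + 0.3²) ≈ 2.4.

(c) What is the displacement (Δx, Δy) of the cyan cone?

(1.3, 2.4)

The cyan cone was at about (10.0, 5.3) and moved to about (11.3, 7.7).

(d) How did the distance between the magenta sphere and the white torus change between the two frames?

-0.7

Before: roughly 6.0 units apart; after: 5.3. That's 0.7 units closer together.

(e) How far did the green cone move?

3.2

From (9.4, 2.1) to (12.6, 1.8), the green cone covered √(3.2² + 0.3²) ≈ 3.2 units.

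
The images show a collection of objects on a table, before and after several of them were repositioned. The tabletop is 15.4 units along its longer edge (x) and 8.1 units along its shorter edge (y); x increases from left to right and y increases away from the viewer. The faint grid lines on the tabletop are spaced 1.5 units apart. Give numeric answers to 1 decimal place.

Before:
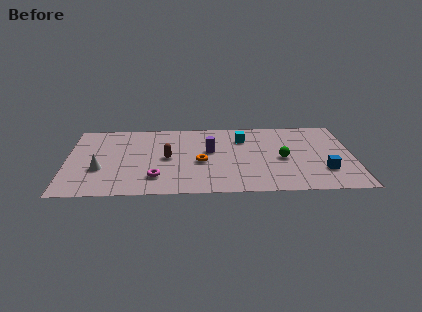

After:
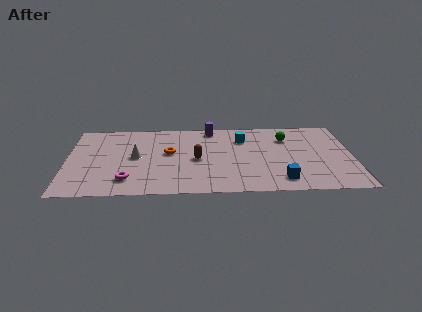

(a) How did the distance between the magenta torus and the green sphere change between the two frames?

+2.6

Before: roughly 7.0 units apart; after: 9.6. That's 2.6 units further apart.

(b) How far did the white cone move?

2.3

The white cone moved from about (1.8, 2.9) to (3.7, 4.2), a distance of √(1.9² + 1.3²) ≈ 2.3.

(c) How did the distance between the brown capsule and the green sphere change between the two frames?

-0.8

The distance was about 6.2 in the first image and 5.4 in the second, so they moved 0.8 units closer together.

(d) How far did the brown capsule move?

1.6

The brown capsule was near (5.4, 4.0) before and (7.0, 3.8) after, so it travelled √(1.6² + 0.2²) ≈ 1.6 units.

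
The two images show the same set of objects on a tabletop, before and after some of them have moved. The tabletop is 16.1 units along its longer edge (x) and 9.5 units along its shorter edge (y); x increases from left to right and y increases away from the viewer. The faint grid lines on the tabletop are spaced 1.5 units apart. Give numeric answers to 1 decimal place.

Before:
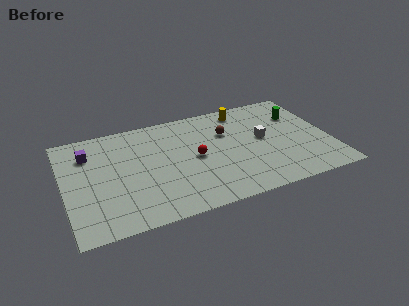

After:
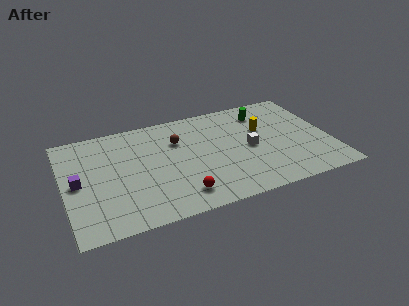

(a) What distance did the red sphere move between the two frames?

3.2

From (7.9, 4.7) to (6.7, 1.7), the red sphere covered √(1.2² + 3.0²) ≈ 3.2 units.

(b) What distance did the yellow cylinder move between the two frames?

2.4

The yellow cylinder was near (11.2, 8.2) before and (12.2, 6.0) after, so it travelled √(1.0² + 2.2²) ≈ 2.4 units.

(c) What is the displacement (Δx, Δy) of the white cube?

(-0.9, -0.6)

The white cube was at about (12.1, 5.1) and moved to about (11.2, 4.5).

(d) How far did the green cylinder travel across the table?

2.3

The green cylinder was near (14.5, 6.7) before and (12.4, 7.6) after, so it travelled √(2.1² + 0.9²) ≈ 2.3 units.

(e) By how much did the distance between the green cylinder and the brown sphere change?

+1.0

The distance was about 4.5 in the first image and 5.5 in the second, so they moved 1.0 units further apart.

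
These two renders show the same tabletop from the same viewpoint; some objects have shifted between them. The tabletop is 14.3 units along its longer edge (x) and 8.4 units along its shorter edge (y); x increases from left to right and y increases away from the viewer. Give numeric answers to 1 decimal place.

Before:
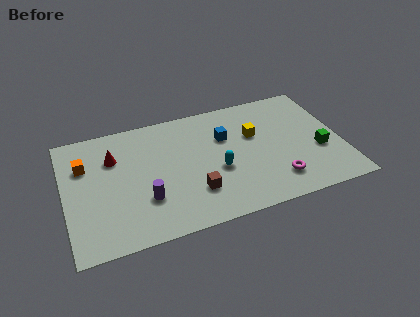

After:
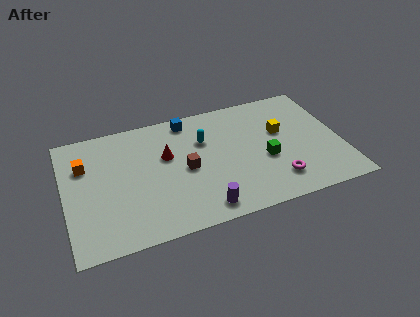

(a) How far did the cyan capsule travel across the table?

2.4

The cyan capsule was near (7.8, 3.4) before and (7.3, 5.7) after, so it travelled √(0.5² + 2.3²) ≈ 2.4 units.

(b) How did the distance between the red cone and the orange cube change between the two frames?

+2.7

The distance was about 1.5 in the first image and 4.2 in the second, so they moved 2.7 units further apart.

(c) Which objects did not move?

the magenta torus and the orange cube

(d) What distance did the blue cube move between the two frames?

2.5

The blue cube moved from about (8.4, 5.6) to (6.6, 7.4), a distance of √(1.8² + 1.8²) ≈ 2.5.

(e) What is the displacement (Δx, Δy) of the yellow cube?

(1.4, -0.2)

The yellow cube was at about (9.9, 5.3) and moved to about (11.3, 5.1).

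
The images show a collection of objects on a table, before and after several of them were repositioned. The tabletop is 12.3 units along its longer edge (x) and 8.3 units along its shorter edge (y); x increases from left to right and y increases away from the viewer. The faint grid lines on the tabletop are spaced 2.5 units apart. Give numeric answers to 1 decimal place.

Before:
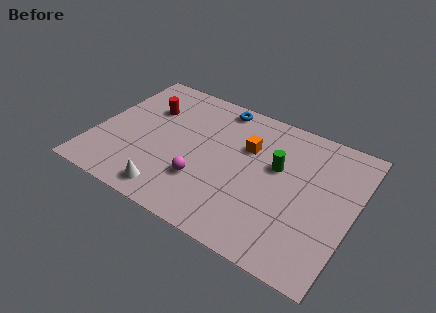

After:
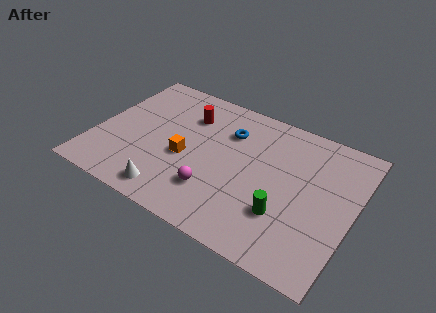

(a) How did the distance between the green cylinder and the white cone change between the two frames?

-0.6

They were about 6.0 units apart before and 5.4 after — 0.6 units closer together.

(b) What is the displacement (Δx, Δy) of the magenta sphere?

(0.6, -0.3)

The magenta sphere started near (5.4, 2.5) and ended near (6.0, 2.2).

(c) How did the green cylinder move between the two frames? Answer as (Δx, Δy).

(0.7, -2.5)

From the two frames, the green cylinder sits at roughly (8.6, 5.0) before and (9.3, 2.5) after.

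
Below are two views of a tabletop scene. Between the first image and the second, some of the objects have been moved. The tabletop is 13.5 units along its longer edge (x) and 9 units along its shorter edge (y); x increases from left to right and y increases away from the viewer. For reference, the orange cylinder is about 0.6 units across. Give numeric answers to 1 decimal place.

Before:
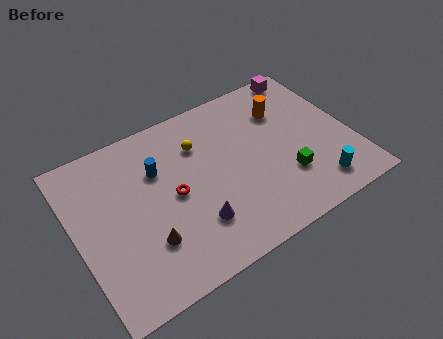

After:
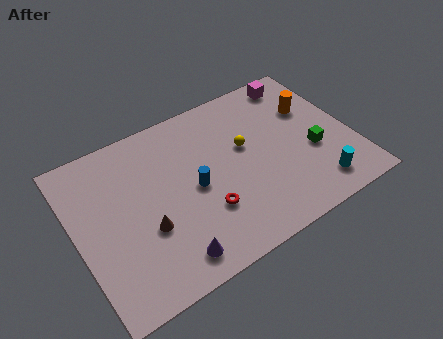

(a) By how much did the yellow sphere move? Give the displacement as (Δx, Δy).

(2.1, -1.2)

The yellow sphere was at about (6.3, 6.5) and moved to about (8.4, 5.3).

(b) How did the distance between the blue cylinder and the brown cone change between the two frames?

-1.0

Before: roughly 3.7 units apart; after: 2.7. That's 1.0 units closer together.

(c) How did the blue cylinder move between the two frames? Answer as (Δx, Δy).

(1.5, -1.8)

The blue cylinder started near (4.2, 6.1) and ended near (5.7, 4.3).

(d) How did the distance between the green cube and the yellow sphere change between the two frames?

-1.7

They were about 5.3 units apart before and 3.6 after — 1.7 units closer together.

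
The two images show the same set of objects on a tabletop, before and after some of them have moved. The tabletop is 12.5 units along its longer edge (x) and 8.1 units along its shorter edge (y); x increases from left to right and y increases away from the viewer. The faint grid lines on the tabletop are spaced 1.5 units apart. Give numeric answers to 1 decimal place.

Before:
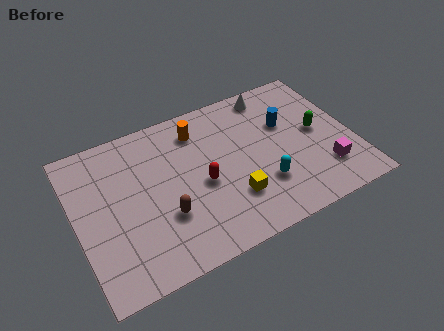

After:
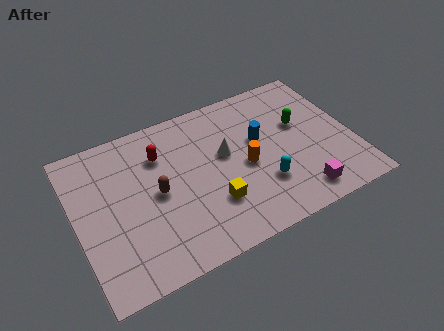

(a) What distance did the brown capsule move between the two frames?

1.3

The brown capsule moved from about (3.8, 2.7) to (3.6, 4.0), a distance of √(0.2² + 1.3²) ≈ 1.3.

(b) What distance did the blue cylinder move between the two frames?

1.4

The blue cylinder was near (9.7, 5.2) before and (8.4, 4.8) after, so it travelled √(1.3² + 0.4²) ≈ 1.4 units.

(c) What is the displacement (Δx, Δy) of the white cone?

(-2.5, -2.4)

The white cone started near (9.3, 7.1) and ended near (6.8, 4.7).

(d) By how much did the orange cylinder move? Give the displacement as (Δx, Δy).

(1.8, -2.8)

The orange cylinder started near (5.8, 6.5) and ended near (7.6, 3.7).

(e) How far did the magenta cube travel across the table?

1.5

The magenta cube moved from about (11.0, 2.0) to (9.7, 1.2), a distance of √(1.3² + 0.8²) ≈ 1.5.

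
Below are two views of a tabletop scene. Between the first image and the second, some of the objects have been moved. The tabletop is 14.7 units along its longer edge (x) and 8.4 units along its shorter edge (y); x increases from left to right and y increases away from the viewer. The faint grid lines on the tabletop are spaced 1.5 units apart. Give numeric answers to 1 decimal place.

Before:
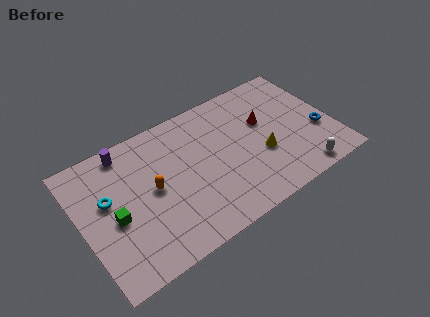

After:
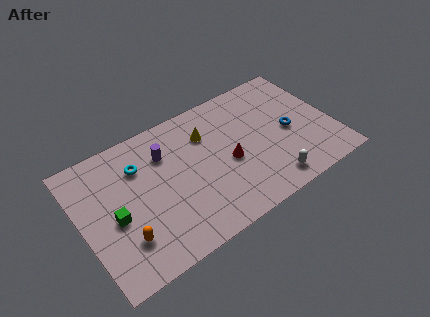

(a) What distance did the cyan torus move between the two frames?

2.3

From (1.6, 5.0) to (3.6, 6.1), the cyan torus covered √(2.0² + 1.1²) ≈ 2.3 units.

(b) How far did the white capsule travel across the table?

1.8

The white capsule moved from about (12.3, 0.9) to (10.5, 1.2), a distance of √(1.8² + 0.3²) ≈ 1.8.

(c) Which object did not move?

the green cube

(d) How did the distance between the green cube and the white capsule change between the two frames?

-1.8

The distance was about 10.9 in the first image and 9.1 in the second, so they moved 1.8 units closer together.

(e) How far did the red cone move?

2.8

The red cone moved from about (10.9, 5.2) to (8.5, 3.7), a distance of √(2.4² + 1.5²) ≈ 2.8.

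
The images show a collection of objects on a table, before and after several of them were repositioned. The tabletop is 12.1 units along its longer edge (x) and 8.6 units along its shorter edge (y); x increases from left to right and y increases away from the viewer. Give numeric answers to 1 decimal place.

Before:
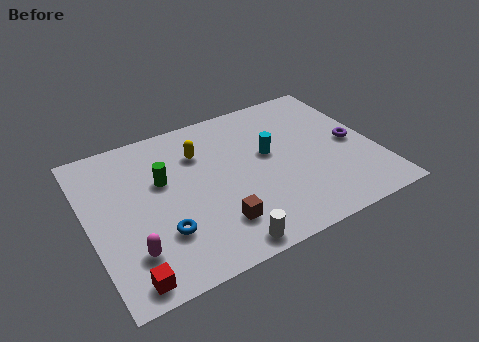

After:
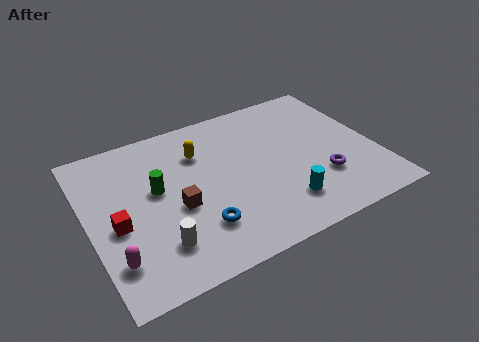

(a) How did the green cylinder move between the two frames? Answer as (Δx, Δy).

(-0.3, -0.4)

The green cylinder was at about (3.2, 5.3) and moved to about (2.9, 4.9).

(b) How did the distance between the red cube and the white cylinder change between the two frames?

-1.6

They were about 3.9 units apart before and 2.3 after — 1.6 units closer together.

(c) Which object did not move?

the yellow capsule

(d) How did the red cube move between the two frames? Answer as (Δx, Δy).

(-0.1, 2.8)

The red cube started near (1.2, 0.9) and ended near (1.1, 3.7).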